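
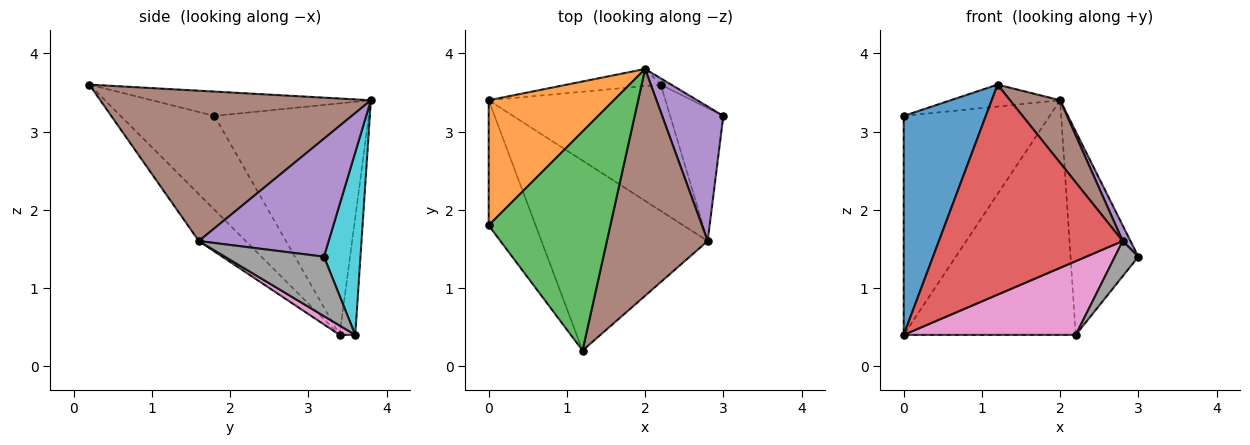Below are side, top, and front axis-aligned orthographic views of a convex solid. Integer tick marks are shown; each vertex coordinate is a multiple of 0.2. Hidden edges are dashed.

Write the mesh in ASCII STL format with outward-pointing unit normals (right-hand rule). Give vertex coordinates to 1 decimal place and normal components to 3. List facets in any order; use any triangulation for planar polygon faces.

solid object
 facet normal -0.704 -0.616 -0.352
  outer loop
   vertex 0.0 1.8 3.2
   vertex 0.0 3.4 0.4
   vertex 1.2 0.2 3.6
  endloop
 endfacet
 facet normal -0.676 0.640 0.366
  outer loop
   vertex 0.0 1.8 3.2
   vertex 2.0 3.8 3.4
   vertex 0.0 3.4 0.4
  endloop
 endfacet
 facet normal -0.195 0.098 0.976
  outer loop
   vertex 0.0 1.8 3.2
   vertex 1.2 0.2 3.6
   vertex 2.0 3.8 3.4
  endloop
 endfacet
 facet normal -0.186 -0.729 -0.659
  outer loop
   vertex 2.8 1.6 1.6
   vertex 1.2 0.2 3.6
   vertex 0.0 3.4 0.4
  endloop
 endfacet
 facet normal 0.887 -0.053 0.459
  outer loop
   vertex 2.8 1.6 1.6
   vertex 3.0 3.2 1.4
   vertex 2.0 3.8 3.4
  endloop
 endfacet
 facet normal 0.821 -0.152 0.550
  outer loop
   vertex 2.8 1.6 1.6
   vertex 2.0 3.8 3.4
   vertex 1.2 0.2 3.6
  endloop
 endfacet
 facet normal 0.046 -0.504 -0.863
  outer loop
   vertex 2.2 3.6 0.4
   vertex 2.8 1.6 1.6
   vertex 0.0 3.4 0.4
  endloop
 endfacet
 facet normal 0.734 -0.174 -0.657
  outer loop
   vertex 2.2 3.6 0.4
   vertex 3.0 3.2 1.4
   vertex 2.8 1.6 1.6
  endloop
 endfacet
 facet normal -0.090 0.993 -0.072
  outer loop
   vertex 2.2 3.6 0.4
   vertex 0.0 3.4 0.4
   vertex 2.0 3.8 3.4
  endloop
 endfacet
 facet normal 0.474 0.880 -0.027
  outer loop
   vertex 2.2 3.6 0.4
   vertex 2.0 3.8 3.4
   vertex 3.0 3.2 1.4
  endloop
 endfacet
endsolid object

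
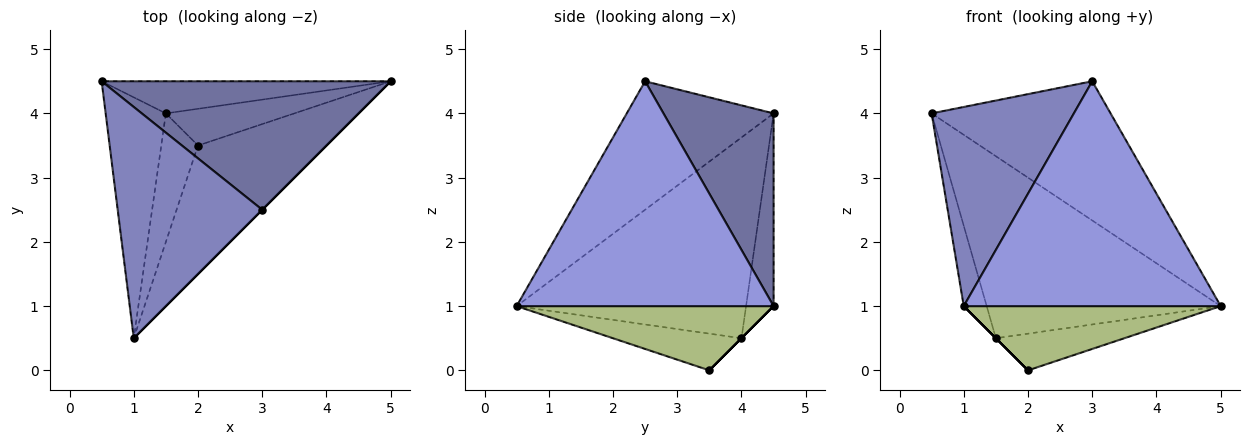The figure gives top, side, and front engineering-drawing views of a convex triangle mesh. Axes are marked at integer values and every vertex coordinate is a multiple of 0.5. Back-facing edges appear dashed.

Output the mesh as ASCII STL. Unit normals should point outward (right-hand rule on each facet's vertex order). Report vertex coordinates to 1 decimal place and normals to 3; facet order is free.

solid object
 facet normal 0.412 0.670 0.618
  outer loop
   vertex 3.0 2.5 4.5
   vertex 5.0 4.5 1.0
   vertex 0.5 4.5 4.0
  endloop
 endfacet
 facet normal -0.559 -0.541 0.628
  outer loop
   vertex 3.0 2.5 4.5
   vertex 0.5 4.5 4.0
   vertex 1.0 0.5 1.0
  endloop
 endfacet
 facet normal 0.707 -0.707 0.000
  outer loop
   vertex 3.0 2.5 4.5
   vertex 1.0 0.5 1.0
   vertex 5.0 4.5 1.0
  endloop
 endfacet
 facet normal -0.115 0.978 -0.173
  outer loop
   vertex 1.5 4.0 0.5
   vertex 0.5 4.5 4.0
   vertex 5.0 4.5 1.0
  endloop
 endfacet
 facet normal -0.953 0.095 -0.286
  outer loop
   vertex 1.5 4.0 0.5
   vertex 1.0 0.5 1.0
   vertex 0.5 4.5 4.0
  endloop
 endfacet
 facet normal 0.408 -0.408 -0.816
  outer loop
   vertex 2.0 3.5 0.0
   vertex 5.0 4.5 1.0
   vertex 1.0 0.5 1.0
  endloop
 endfacet
 facet normal 0.000 0.707 -0.707
  outer loop
   vertex 2.0 3.5 0.0
   vertex 1.5 4.0 0.5
   vertex 5.0 4.5 1.0
  endloop
 endfacet
 facet normal -0.707 0.000 -0.707
  outer loop
   vertex 2.0 3.5 0.0
   vertex 1.0 0.5 1.0
   vertex 1.5 4.0 0.5
  endloop
 endfacet
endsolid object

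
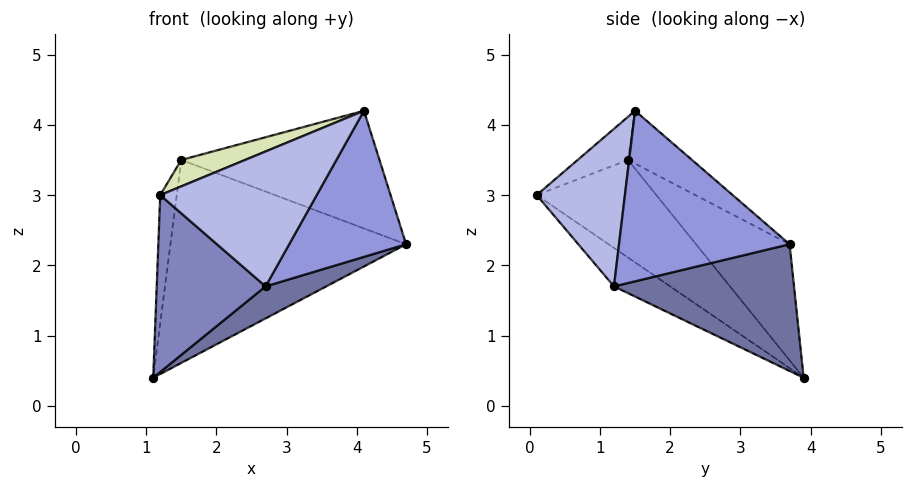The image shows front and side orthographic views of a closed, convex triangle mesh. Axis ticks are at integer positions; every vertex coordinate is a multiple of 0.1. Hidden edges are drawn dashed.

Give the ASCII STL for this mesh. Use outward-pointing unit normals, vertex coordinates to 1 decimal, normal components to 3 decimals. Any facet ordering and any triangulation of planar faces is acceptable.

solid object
 facet normal 0.455 -0.153 -0.877
  outer loop
   vertex 2.7 1.2 1.7
   vertex 1.1 3.9 0.4
   vertex 4.7 3.7 2.3
  endloop
 endfacet
 facet normal -0.282 -0.547 -0.788
  outer loop
   vertex 2.7 1.2 1.7
   vertex 1.2 0.1 3.0
   vertex 1.1 3.9 0.4
  endloop
 endfacet
 facet normal 0.767 -0.526 -0.367
  outer loop
   vertex 2.7 1.2 1.7
   vertex 4.7 3.7 2.3
   vertex 4.1 1.5 4.2
  endloop
 endfacet
 facet normal 0.484 -0.859 -0.168
  outer loop
   vertex 2.7 1.2 1.7
   vertex 4.1 1.5 4.2
   vertex 1.2 0.1 3.0
  endloop
 endfacet
 facet normal -0.289 0.727 0.623
  outer loop
   vertex 1.5 1.4 3.5
   vertex 4.7 3.7 2.3
   vertex 1.1 3.9 0.4
  endloop
 endfacet
 facet normal -0.217 0.671 0.709
  outer loop
   vertex 1.5 1.4 3.5
   vertex 4.1 1.5 4.2
   vertex 4.7 3.7 2.3
  endloop
 endfacet
 facet normal -0.964 0.133 0.232
  outer loop
   vertex 1.5 1.4 3.5
   vertex 1.1 3.9 0.4
   vertex 1.2 0.1 3.0
  endloop
 endfacet
 facet normal -0.237 -0.301 0.924
  outer loop
   vertex 1.5 1.4 3.5
   vertex 1.2 0.1 3.0
   vertex 4.1 1.5 4.2
  endloop
 endfacet
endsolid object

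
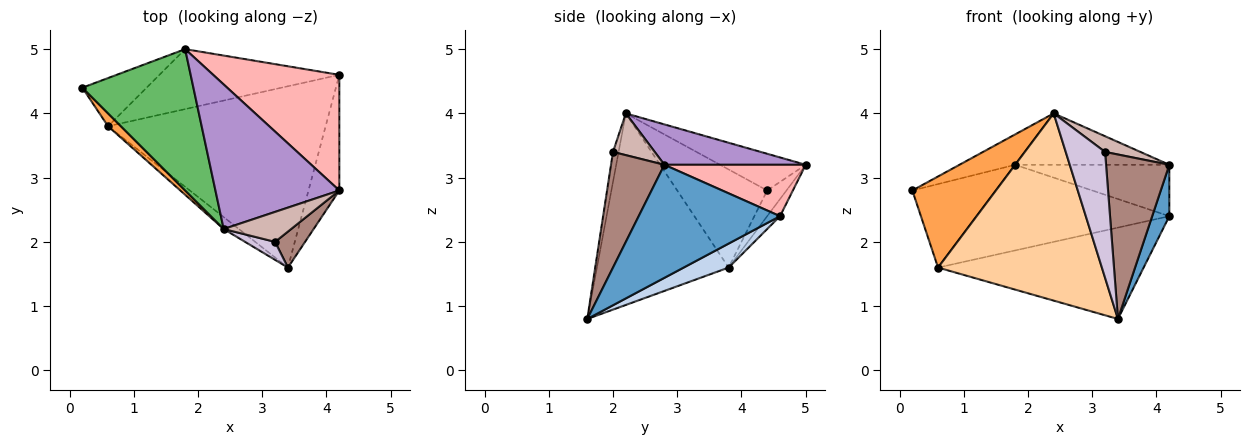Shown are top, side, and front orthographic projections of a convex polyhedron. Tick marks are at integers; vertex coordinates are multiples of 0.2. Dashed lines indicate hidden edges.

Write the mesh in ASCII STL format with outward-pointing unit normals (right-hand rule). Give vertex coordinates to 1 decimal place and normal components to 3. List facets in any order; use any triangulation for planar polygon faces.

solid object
 facet normal 0.958 -0.116 -0.261
  outer loop
   vertex 4.2 2.8 3.2
   vertex 3.4 1.6 0.8
   vertex 4.2 4.6 2.4
  endloop
 endfacet
 facet normal 0.098 0.448 -0.889
  outer loop
   vertex 0.6 3.8 1.6
   vertex 4.2 4.6 2.4
   vertex 3.4 1.6 0.8
  endloop
 endfacet
 facet normal -0.729 -0.677 0.096
  outer loop
   vertex 0.6 3.8 1.6
   vertex 2.4 2.2 4.0
   vertex 0.2 4.4 2.8
  endloop
 endfacet
 facet normal -0.626 -0.778 -0.050
  outer loop
   vertex 0.6 3.8 1.6
   vertex 3.4 1.6 0.8
   vertex 2.4 2.2 4.0
  endloop
 endfacet
 facet normal -0.308 0.200 0.930
  outer loop
   vertex 1.8 5.0 3.2
   vertex 0.2 4.4 2.8
   vertex 2.4 2.2 4.0
  endloop
 endfacet
 facet normal -0.196 0.849 -0.490
  outer loop
   vertex 1.8 5.0 3.2
   vertex 0.6 3.8 1.6
   vertex 0.2 4.4 2.8
  endloop
 endfacet
 facet normal -0.055 0.818 -0.573
  outer loop
   vertex 1.8 5.0 3.2
   vertex 4.2 4.6 2.4
   vertex 0.6 3.8 1.6
  endloop
 endfacet
 facet normal 0.349 0.381 0.856
  outer loop
   vertex 1.8 5.0 3.2
   vertex 4.2 2.8 3.2
   vertex 4.2 4.6 2.4
  endloop
 endfacet
 facet normal 0.294 0.320 0.901
  outer loop
   vertex 1.8 5.0 3.2
   vertex 2.4 2.2 4.0
   vertex 4.2 2.8 3.2
  endloop
 endfacet
 facet normal -0.140 -0.980 0.140
  outer loop
   vertex 3.2 2.0 3.4
   vertex 2.4 2.2 4.0
   vertex 3.4 1.6 0.8
  endloop
 endfacet
 facet normal 0.636 -0.754 0.165
  outer loop
   vertex 3.2 2.0 3.4
   vertex 3.4 1.6 0.8
   vertex 4.2 2.8 3.2
  endloop
 endfacet
 facet normal 0.481 -0.407 0.777
  outer loop
   vertex 3.2 2.0 3.4
   vertex 4.2 2.8 3.2
   vertex 2.4 2.2 4.0
  endloop
 endfacet
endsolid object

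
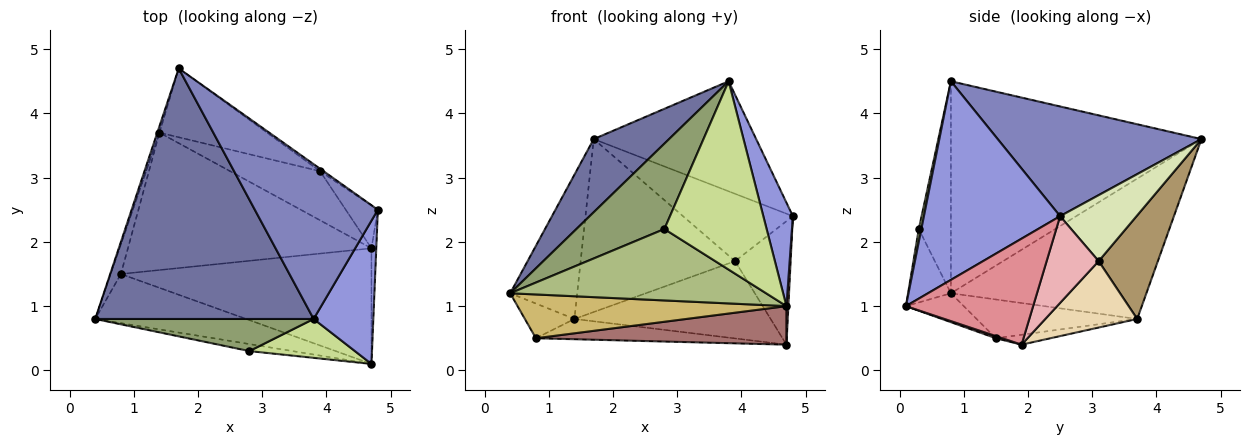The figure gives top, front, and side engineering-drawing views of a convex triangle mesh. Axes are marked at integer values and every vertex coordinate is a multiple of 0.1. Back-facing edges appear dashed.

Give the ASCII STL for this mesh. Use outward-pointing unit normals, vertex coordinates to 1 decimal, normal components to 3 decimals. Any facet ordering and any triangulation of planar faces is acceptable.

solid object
 facet normal -0.682 -0.205 0.702
  outer loop
   vertex 3.8 0.8 4.5
   vertex 1.7 4.7 3.6
   vertex 0.4 0.8 1.2
  endloop
 endfacet
 facet normal 0.588 0.469 0.659
  outer loop
   vertex 3.8 0.8 4.5
   vertex 4.8 2.5 2.4
   vertex 1.7 4.7 3.6
  endloop
 endfacet
 facet normal 0.938 -0.203 0.282
  outer loop
   vertex 4.7 0.1 1.0
   vertex 4.8 2.5 2.4
   vertex 3.8 0.8 4.5
  endloop
 endfacet
 facet normal -0.946 0.324 -0.014
  outer loop
   vertex 1.4 3.7 0.8
   vertex 0.4 0.8 1.2
   vertex 1.7 4.7 3.6
  endloop
 endfacet
 facet normal -0.323 -0.886 0.333
  outer loop
   vertex 2.8 0.3 2.2
   vertex 3.8 0.8 4.5
   vertex 0.4 0.8 1.2
  endloop
 endfacet
 facet normal -0.164 -0.982 -0.097
  outer loop
   vertex 2.8 0.3 2.2
   vertex 0.4 0.8 1.2
   vertex 4.7 0.1 1.0
  endloop
 endfacet
 facet normal 0.025 -0.979 0.202
  outer loop
   vertex 2.8 0.3 2.2
   vertex 4.7 0.1 1.0
   vertex 3.8 0.8 4.5
  endloop
 endfacet
 facet normal 0.571 0.821 -0.030
  outer loop
   vertex 3.9 3.1 1.7
   vertex 1.7 4.7 3.6
   vertex 4.8 2.5 2.4
  endloop
 endfacet
 facet normal 0.336 0.875 -0.349
  outer loop
   vertex 3.9 3.1 1.7
   vertex 1.4 3.7 0.8
   vertex 1.7 4.7 3.6
  endloop
 endfacet
 facet normal -0.142 -0.658 -0.739
  outer loop
   vertex 0.8 1.5 0.5
   vertex 4.7 0.1 1.0
   vertex 0.4 0.8 1.2
  endloop
 endfacet
 facet normal -0.927 0.286 -0.244
  outer loop
   vertex 0.8 1.5 0.5
   vertex 0.4 0.8 1.2
   vertex 1.4 3.7 0.8
  endloop
 endfacet
 facet normal 0.368 0.785 -0.498
  outer loop
   vertex 4.7 1.9 0.4
   vertex 1.4 3.7 0.8
   vertex 3.9 3.1 1.7
  endloop
 endfacet
 facet normal 0.008 -0.316 -0.949
  outer loop
   vertex 4.7 1.9 0.4
   vertex 4.7 0.1 1.0
   vertex 0.8 1.5 0.5
  endloop
 endfacet
 facet normal -0.040 0.146 -0.988
  outer loop
   vertex 4.7 1.9 0.4
   vertex 0.8 1.5 0.5
   vertex 1.4 3.7 0.8
  endloop
 endfacet
 facet normal 0.999 -0.015 -0.045
  outer loop
   vertex 4.7 1.9 0.4
   vertex 4.8 2.5 2.4
   vertex 4.7 0.1 1.0
  endloop
 endfacet
 facet normal 0.663 0.708 -0.245
  outer loop
   vertex 4.7 1.9 0.4
   vertex 3.9 3.1 1.7
   vertex 4.8 2.5 2.4
  endloop
 endfacet
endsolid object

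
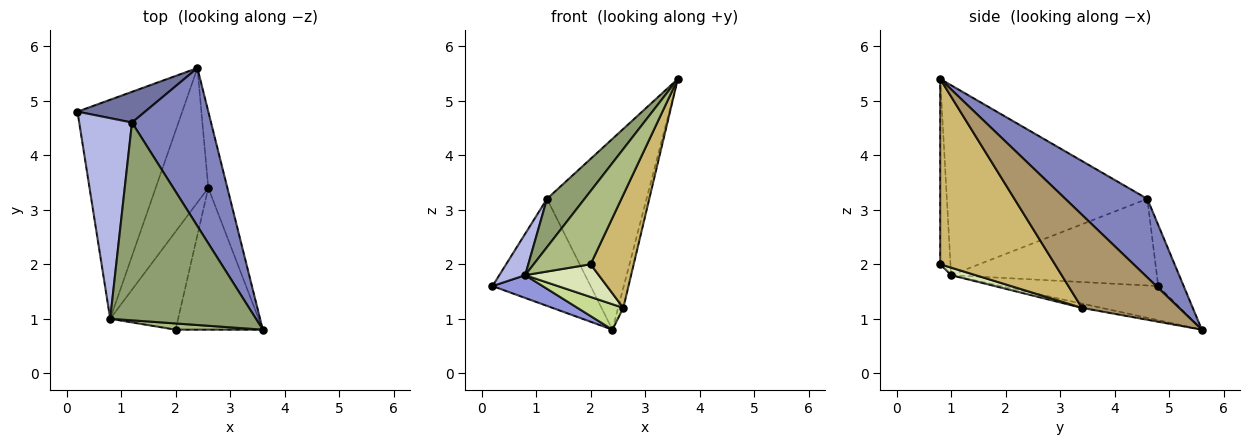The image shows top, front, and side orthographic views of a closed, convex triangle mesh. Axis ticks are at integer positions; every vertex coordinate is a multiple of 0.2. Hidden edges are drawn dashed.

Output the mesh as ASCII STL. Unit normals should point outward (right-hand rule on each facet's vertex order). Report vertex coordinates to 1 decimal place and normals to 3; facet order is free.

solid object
 facet normal -0.242 0.933 0.268
  outer loop
   vertex 1.2 4.6 3.2
   vertex 2.4 5.6 0.8
   vertex 0.2 4.8 1.6
  endloop
 endfacet
 facet normal 0.536 0.650 0.539
  outer loop
   vertex 1.2 4.6 3.2
   vertex 3.6 0.8 5.4
   vertex 2.4 5.6 0.8
  endloop
 endfacet
 facet normal -0.308 -0.098 -0.946
  outer loop
   vertex 0.8 1.0 1.8
   vertex 0.2 4.8 1.6
   vertex 2.4 5.6 0.8
  endloop
 endfacet
 facet normal -0.849 -0.107 0.517
  outer loop
   vertex 0.8 1.0 1.8
   vertex 1.2 4.6 3.2
   vertex 0.2 4.8 1.6
  endloop
 endfacet
 facet normal -0.785 -0.147 0.602
  outer loop
   vertex 0.8 1.0 1.8
   vertex 3.6 0.8 5.4
   vertex 1.2 4.6 3.2
  endloop
 endfacet
 facet normal -0.177 -0.981 0.083
  outer loop
   vertex 2.0 0.8 2.0
   vertex 3.6 0.8 5.4
   vertex 0.8 1.0 1.8
  endloop
 endfacet
 facet normal -0.079 -0.185 -0.979
  outer loop
   vertex 2.6 3.4 1.2
   vertex 0.8 1.0 1.8
   vertex 2.4 5.6 0.8
  endloop
 endfacet
 facet normal 0.105 -0.314 -0.943
  outer loop
   vertex 2.6 3.4 1.2
   vertex 2.0 0.8 2.0
   vertex 0.8 1.0 1.8
  endloop
 endfacet
 facet normal 0.978 0.052 -0.200
  outer loop
   vertex 2.6 3.4 1.2
   vertex 2.4 5.6 0.8
   vertex 3.6 0.8 5.4
  endloop
 endfacet
 facet normal 0.857 -0.322 -0.403
  outer loop
   vertex 2.6 3.4 1.2
   vertex 3.6 0.8 5.4
   vertex 2.0 0.8 2.0
  endloop
 endfacet
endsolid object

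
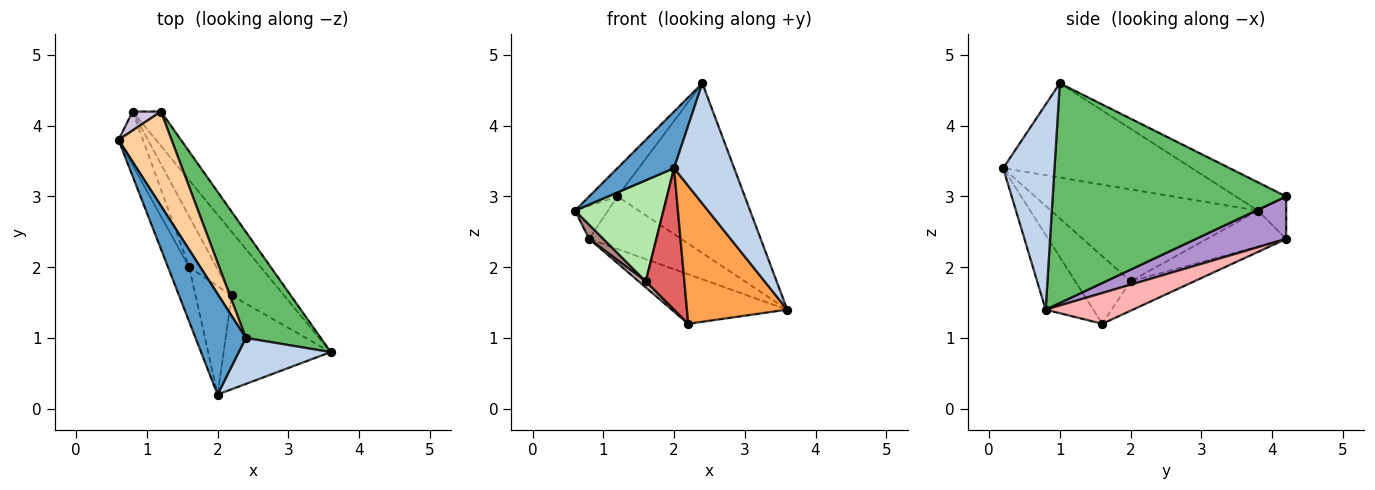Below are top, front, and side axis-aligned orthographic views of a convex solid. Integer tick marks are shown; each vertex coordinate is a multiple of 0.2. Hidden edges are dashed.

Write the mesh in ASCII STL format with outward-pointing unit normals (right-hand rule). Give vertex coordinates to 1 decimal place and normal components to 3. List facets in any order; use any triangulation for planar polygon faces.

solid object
 facet normal -0.853 -0.256 0.455
  outer loop
   vertex 2.4 1.0 4.6
   vertex 0.6 3.8 2.8
   vertex 2.0 0.2 3.4
  endloop
 endfacet
 facet normal 0.623 -0.731 0.279
  outer loop
   vertex 2.4 1.0 4.6
   vertex 2.0 0.2 3.4
   vertex 3.6 0.8 1.4
  endloop
 endfacet
 facet normal -0.365 -0.770 -0.523
  outer loop
   vertex 2.2 1.6 1.2
   vertex 3.6 0.8 1.4
   vertex 2.0 0.2 3.4
  endloop
 endfacet
 facet normal -0.455 0.256 0.853
  outer loop
   vertex 1.2 4.2 3.0
   vertex 0.6 3.8 2.8
   vertex 2.4 1.0 4.6
  endloop
 endfacet
 facet normal 0.841 0.459 0.287
  outer loop
   vertex 1.2 4.2 3.0
   vertex 2.4 1.0 4.6
   vertex 3.6 0.8 1.4
  endloop
 endfacet
 facet normal -0.900 -0.384 -0.208
  outer loop
   vertex 1.6 2.0 1.8
   vertex 2.0 0.2 3.4
   vertex 0.6 3.8 2.8
  endloop
 endfacet
 facet normal -0.751 -0.524 -0.402
  outer loop
   vertex 1.6 2.0 1.8
   vertex 2.2 1.6 1.2
   vertex 2.0 0.2 3.4
  endloop
 endfacet
 facet normal 0.421 0.557 -0.716
  outer loop
   vertex 0.8 4.2 2.4
   vertex 3.6 0.8 1.4
   vertex 2.2 1.6 1.2
  endloop
 endfacet
 facet normal 0.634 0.647 -0.423
  outer loop
   vertex 0.8 4.2 2.4
   vertex 1.2 4.2 3.0
   vertex 3.6 0.8 1.4
  endloop
 endfacet
 facet normal -0.597 0.697 0.398
  outer loop
   vertex 0.8 4.2 2.4
   vertex 0.6 3.8 2.8
   vertex 1.2 4.2 3.0
  endloop
 endfacet
 facet normal -0.819 -0.146 -0.555
  outer loop
   vertex 0.8 4.2 2.4
   vertex 1.6 2.0 1.8
   vertex 0.6 3.8 2.8
  endloop
 endfacet
 facet normal -0.731 -0.081 -0.677
  outer loop
   vertex 0.8 4.2 2.4
   vertex 2.2 1.6 1.2
   vertex 1.6 2.0 1.8
  endloop
 endfacet
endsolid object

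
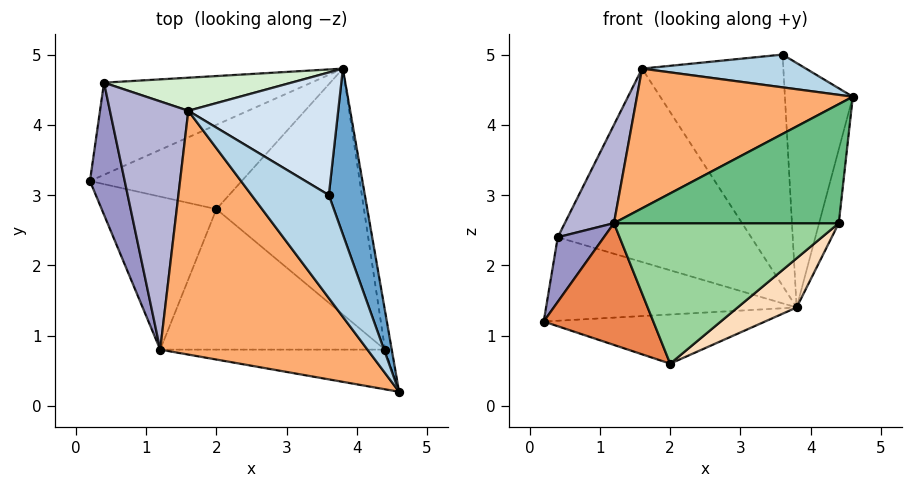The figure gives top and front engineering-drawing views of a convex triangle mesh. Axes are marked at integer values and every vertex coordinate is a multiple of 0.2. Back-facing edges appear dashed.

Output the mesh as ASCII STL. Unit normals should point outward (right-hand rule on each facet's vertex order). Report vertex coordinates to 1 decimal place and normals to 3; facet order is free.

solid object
 facet normal 0.936 0.292 0.198
  outer loop
   vertex 3.6 3.0 5.0
   vertex 4.6 0.2 4.4
   vertex 3.8 4.8 1.4
  endloop
 endfacet
 facet normal -0.173 0.496 -0.851
  outer loop
   vertex 2.0 2.8 0.6
   vertex 0.2 3.2 1.2
   vertex 3.8 4.8 1.4
  endloop
 endfacet
 facet normal -0.267 -0.292 0.918
  outer loop
   vertex 1.6 4.2 4.8
   vertex 4.6 0.2 4.4
   vertex 3.6 3.0 5.0
  endloop
 endfacet
 facet normal 0.435 0.795 0.422
  outer loop
   vertex 1.6 4.2 4.8
   vertex 3.6 3.0 5.0
   vertex 3.8 4.8 1.4
  endloop
 endfacet
 facet normal -0.371 -0.578 -0.727
  outer loop
   vertex 1.2 0.8 2.6
   vertex 0.2 3.2 1.2
   vertex 2.0 2.8 0.6
  endloop
 endfacet
 facet normal -0.480 -0.436 0.761
  outer loop
   vertex 1.2 0.8 2.6
   vertex 4.6 0.2 4.4
   vertex 1.6 4.2 4.8
  endloop
 endfacet
 facet normal 0.989 0.128 -0.067
  outer loop
   vertex 4.4 0.8 2.6
   vertex 3.8 4.8 1.4
   vertex 4.6 0.2 4.4
  endloop
 endfacet
 facet normal 0.547 -0.164 -0.821
  outer loop
   vertex 4.4 0.8 2.6
   vertex 2.0 2.8 0.6
   vertex 3.8 4.8 1.4
  endloop
 endfacet
 facet normal 0.000 -0.949 -0.316
  outer loop
   vertex 4.4 0.8 2.6
   vertex 4.6 0.2 4.4
   vertex 1.2 0.8 2.6
  endloop
 endfacet
 facet normal 0.000 -0.707 -0.707
  outer loop
   vertex 4.4 0.8 2.6
   vertex 1.2 0.8 2.6
   vertex 2.0 2.8 0.6
  endloop
 endfacet
 facet normal -0.249 0.651 -0.717
  outer loop
   vertex 0.4 4.6 2.4
   vertex 3.8 4.8 1.4
   vertex 0.2 3.2 1.2
  endloop
 endfacet
 facet normal -0.008 0.986 0.168
  outer loop
   vertex 0.4 4.6 2.4
   vertex 1.6 4.2 4.8
   vertex 3.8 4.8 1.4
  endloop
 endfacet
 facet normal -0.918 -0.174 0.357
  outer loop
   vertex 0.4 4.6 2.4
   vertex 0.2 3.2 1.2
   vertex 1.2 0.8 2.6
  endloop
 endfacet
 facet normal -0.893 -0.166 0.419
  outer loop
   vertex 0.4 4.6 2.4
   vertex 1.2 0.8 2.6
   vertex 1.6 4.2 4.8
  endloop
 endfacet
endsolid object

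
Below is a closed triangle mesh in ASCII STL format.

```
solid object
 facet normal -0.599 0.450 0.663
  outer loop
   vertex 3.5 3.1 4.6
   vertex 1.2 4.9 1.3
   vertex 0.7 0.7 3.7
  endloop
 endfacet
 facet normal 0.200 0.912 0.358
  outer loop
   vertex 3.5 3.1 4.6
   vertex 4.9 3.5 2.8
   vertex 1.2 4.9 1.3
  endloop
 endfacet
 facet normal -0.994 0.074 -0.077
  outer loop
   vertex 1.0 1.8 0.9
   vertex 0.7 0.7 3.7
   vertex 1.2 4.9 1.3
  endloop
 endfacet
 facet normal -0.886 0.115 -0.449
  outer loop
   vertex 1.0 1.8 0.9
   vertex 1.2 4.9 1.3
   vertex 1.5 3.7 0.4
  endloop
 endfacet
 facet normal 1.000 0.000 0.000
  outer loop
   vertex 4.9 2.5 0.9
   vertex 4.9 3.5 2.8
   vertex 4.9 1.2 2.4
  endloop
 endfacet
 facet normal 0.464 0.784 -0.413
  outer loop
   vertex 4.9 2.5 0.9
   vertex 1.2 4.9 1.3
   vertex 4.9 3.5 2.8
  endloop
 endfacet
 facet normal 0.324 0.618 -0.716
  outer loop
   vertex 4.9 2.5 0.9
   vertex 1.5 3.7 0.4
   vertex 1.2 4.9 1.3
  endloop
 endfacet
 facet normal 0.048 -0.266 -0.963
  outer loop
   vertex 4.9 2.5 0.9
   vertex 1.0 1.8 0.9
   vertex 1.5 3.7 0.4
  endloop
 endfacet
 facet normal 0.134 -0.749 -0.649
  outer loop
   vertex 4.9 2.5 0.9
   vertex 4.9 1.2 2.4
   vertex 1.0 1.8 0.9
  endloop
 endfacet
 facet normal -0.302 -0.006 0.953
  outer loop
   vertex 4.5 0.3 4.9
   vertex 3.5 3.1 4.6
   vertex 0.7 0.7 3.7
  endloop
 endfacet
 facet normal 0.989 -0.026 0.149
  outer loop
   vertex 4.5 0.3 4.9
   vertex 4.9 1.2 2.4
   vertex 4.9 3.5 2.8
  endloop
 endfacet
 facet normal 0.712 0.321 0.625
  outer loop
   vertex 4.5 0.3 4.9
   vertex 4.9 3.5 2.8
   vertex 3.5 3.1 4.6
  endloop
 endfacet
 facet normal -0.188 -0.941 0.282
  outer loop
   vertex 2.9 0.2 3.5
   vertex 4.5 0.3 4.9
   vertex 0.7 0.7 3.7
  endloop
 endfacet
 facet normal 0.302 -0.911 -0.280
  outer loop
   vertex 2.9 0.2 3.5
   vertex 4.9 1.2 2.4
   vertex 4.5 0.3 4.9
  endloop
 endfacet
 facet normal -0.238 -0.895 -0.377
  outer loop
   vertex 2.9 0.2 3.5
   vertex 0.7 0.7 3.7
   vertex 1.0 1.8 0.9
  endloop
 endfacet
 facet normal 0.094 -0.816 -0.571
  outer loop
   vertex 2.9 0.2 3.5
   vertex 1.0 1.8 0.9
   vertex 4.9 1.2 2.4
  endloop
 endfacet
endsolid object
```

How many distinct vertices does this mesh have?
10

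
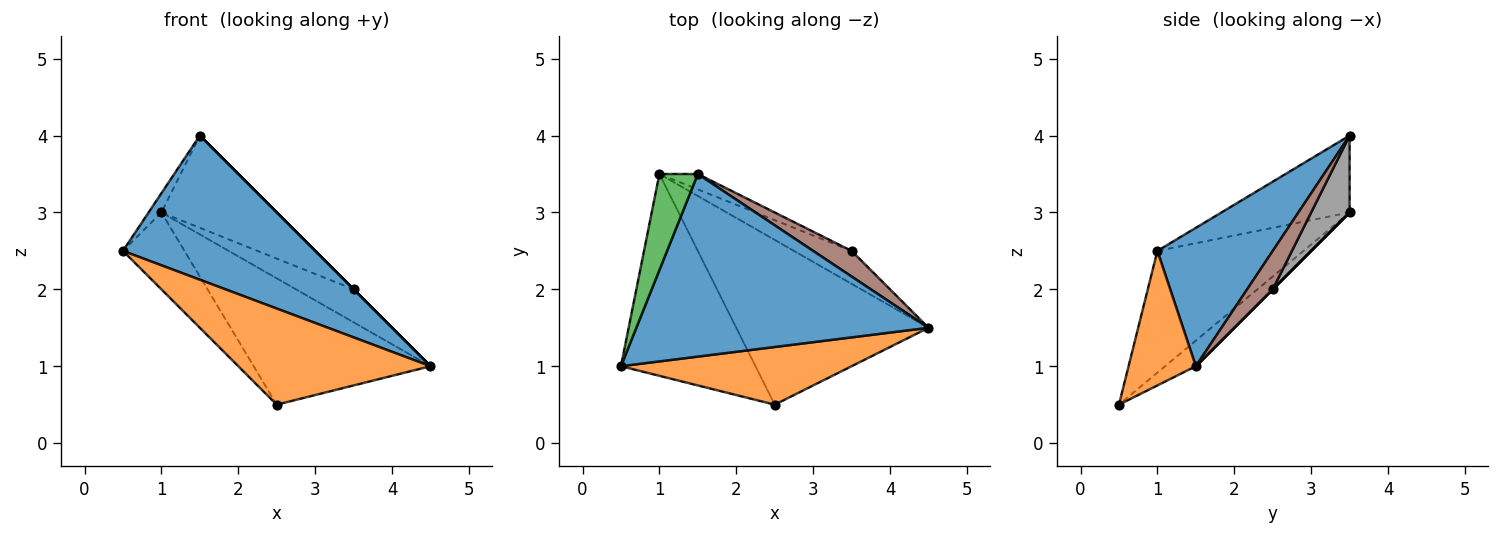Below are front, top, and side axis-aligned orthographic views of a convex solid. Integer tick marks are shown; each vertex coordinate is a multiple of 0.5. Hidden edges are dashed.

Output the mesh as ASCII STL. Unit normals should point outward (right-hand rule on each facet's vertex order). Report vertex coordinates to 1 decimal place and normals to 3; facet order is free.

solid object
 facet normal 0.348 -0.581 0.736
  outer loop
   vertex 1.5 3.5 4.0
   vertex 0.5 1.0 2.5
   vertex 4.5 1.5 1.0
  endloop
 endfacet
 facet normal 0.287 -0.821 0.493
  outer loop
   vertex 2.5 0.5 0.5
   vertex 4.5 1.5 1.0
   vertex 0.5 1.0 2.5
  endloop
 endfacet
 facet normal -0.891 0.089 0.445
  outer loop
   vertex 1.0 3.5 3.0
   vertex 0.5 1.0 2.5
   vertex 1.5 3.5 4.0
  endloop
 endfacet
 facet normal -0.646 0.272 -0.714
  outer loop
   vertex 1.0 3.5 3.0
   vertex 2.5 0.5 0.5
   vertex 0.5 1.0 2.5
  endloop
 endfacet
 facet normal -0.105 0.605 -0.789
  outer loop
   vertex 1.0 3.5 3.0
   vertex 4.5 1.5 1.0
   vertex 2.5 0.5 0.5
  endloop
 endfacet
 facet normal 0.707 0.000 0.707
  outer loop
   vertex 3.5 2.5 2.0
   vertex 1.5 3.5 4.0
   vertex 4.5 1.5 1.0
  endloop
 endfacet
 facet normal 0.000 0.707 -0.707
  outer loop
   vertex 3.5 2.5 2.0
   vertex 4.5 1.5 1.0
   vertex 1.0 3.5 3.0
  endloop
 endfacet
 facet normal 0.312 0.937 -0.156
  outer loop
   vertex 3.5 2.5 2.0
   vertex 1.0 3.5 3.0
   vertex 1.5 3.5 4.0
  endloop
 endfacet
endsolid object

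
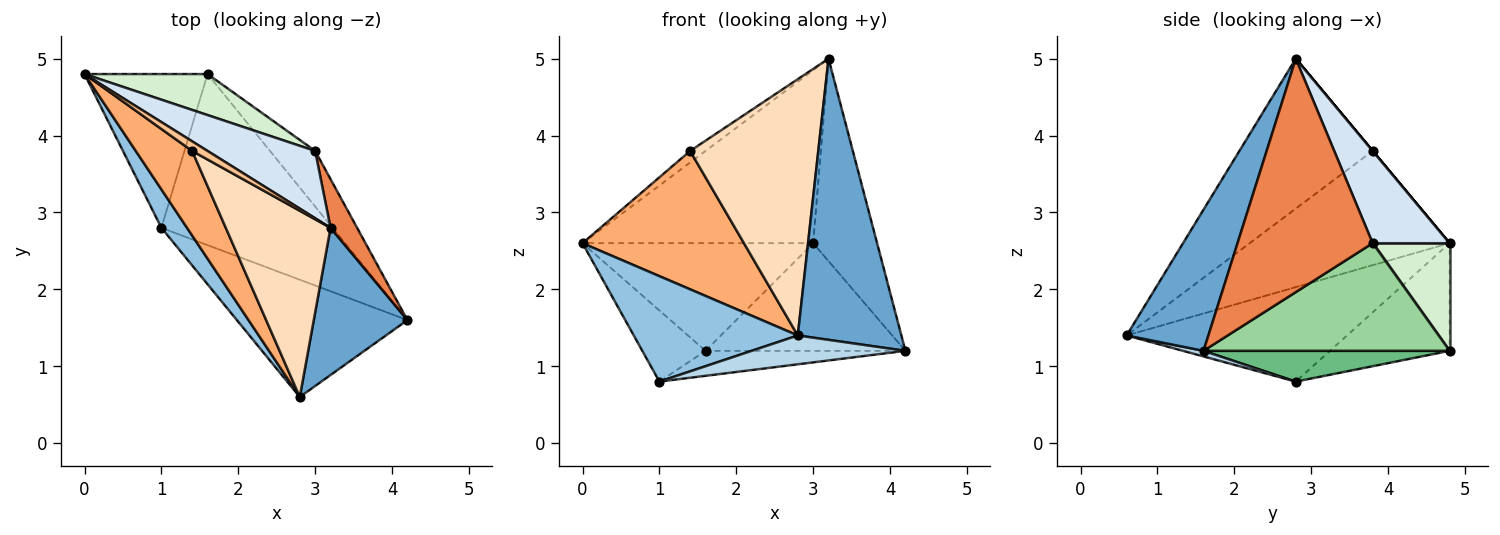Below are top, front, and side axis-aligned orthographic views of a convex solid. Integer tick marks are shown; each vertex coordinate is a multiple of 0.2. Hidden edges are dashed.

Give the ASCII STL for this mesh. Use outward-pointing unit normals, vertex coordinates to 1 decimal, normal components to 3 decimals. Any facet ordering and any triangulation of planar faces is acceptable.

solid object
 facet normal 0.573 -0.726 0.380
  outer loop
   vertex 3.2 2.8 5.0
   vertex 2.8 0.6 1.4
   vertex 4.2 1.6 1.2
  endloop
 endfacet
 facet normal -0.784 -0.583 0.213
  outer loop
   vertex 1.0 2.8 0.8
   vertex 2.8 0.6 1.4
   vertex 0.0 4.8 2.6
  endloop
 endfacet
 facet normal 0.032 -0.239 -0.971
  outer loop
   vertex 1.0 2.8 0.8
   vertex 4.2 1.6 1.2
   vertex 2.8 0.6 1.4
  endloop
 endfacet
 facet normal 0.297 0.890 0.346
  outer loop
   vertex 3.0 3.8 2.6
   vertex 0.0 4.8 2.6
   vertex 3.2 2.8 5.0
  endloop
 endfacet
 facet normal 0.899 0.425 0.102
  outer loop
   vertex 3.0 3.8 2.6
   vertex 3.2 2.8 5.0
   vertex 4.2 1.6 1.2
  endloop
 endfacet
 facet normal -0.726 -0.587 0.358
  outer loop
   vertex 1.4 3.8 3.8
   vertex 0.0 4.8 2.6
   vertex 2.8 0.6 1.4
  endloop
 endfacet
 facet normal 0.000 0.768 0.640
  outer loop
   vertex 1.4 3.8 3.8
   vertex 3.2 2.8 5.0
   vertex 0.0 4.8 2.6
  endloop
 endfacet
 facet normal -0.644 -0.619 0.450
  outer loop
   vertex 1.4 3.8 3.8
   vertex 2.8 0.6 1.4
   vertex 3.2 2.8 5.0
  endloop
 endfacet
 facet normal 0.175 0.142 -0.974
  outer loop
   vertex 1.6 4.8 1.2
   vertex 4.2 1.6 1.2
   vertex 1.0 2.8 0.8
  endloop
 endfacet
 facet normal 0.738 0.600 -0.310
  outer loop
   vertex 1.6 4.8 1.2
   vertex 3.0 3.8 2.6
   vertex 4.2 1.6 1.2
  endloop
 endfacet
 facet normal -0.622 0.329 -0.711
  outer loop
   vertex 1.6 4.8 1.2
   vertex 1.0 2.8 0.8
   vertex 0.0 4.8 2.6
  endloop
 endfacet
 facet normal 0.297 0.892 0.340
  outer loop
   vertex 1.6 4.8 1.2
   vertex 0.0 4.8 2.6
   vertex 3.0 3.8 2.6
  endloop
 endfacet
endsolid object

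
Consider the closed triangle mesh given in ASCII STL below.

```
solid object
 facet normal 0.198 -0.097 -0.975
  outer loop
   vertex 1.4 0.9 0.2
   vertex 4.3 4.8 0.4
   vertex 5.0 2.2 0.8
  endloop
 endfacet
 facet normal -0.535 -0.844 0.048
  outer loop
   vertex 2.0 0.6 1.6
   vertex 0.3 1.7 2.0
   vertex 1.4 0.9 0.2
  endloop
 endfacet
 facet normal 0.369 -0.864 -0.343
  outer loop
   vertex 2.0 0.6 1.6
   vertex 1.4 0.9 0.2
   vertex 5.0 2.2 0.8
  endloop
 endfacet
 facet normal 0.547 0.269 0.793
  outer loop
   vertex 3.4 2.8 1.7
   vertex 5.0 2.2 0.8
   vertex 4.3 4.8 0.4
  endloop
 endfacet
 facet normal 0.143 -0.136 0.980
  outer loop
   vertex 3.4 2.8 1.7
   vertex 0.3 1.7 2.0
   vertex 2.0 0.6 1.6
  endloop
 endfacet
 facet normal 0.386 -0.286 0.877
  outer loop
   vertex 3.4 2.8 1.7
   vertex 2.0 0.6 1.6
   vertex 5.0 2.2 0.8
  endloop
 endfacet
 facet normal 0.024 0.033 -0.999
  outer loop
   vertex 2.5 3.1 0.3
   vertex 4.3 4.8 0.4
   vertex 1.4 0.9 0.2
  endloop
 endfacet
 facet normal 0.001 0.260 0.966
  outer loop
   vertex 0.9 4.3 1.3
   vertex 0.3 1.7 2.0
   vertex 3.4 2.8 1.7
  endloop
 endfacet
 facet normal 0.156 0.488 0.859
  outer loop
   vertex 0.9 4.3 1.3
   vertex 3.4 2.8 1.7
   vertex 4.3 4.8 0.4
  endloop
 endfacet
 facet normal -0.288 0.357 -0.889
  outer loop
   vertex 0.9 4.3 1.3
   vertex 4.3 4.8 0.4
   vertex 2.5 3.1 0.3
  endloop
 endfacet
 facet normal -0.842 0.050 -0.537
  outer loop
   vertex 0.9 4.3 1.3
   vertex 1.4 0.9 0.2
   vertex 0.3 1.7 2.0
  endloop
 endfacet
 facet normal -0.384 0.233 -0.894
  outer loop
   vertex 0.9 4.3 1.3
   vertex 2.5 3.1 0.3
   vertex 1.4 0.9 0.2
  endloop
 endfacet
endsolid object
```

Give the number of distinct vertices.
8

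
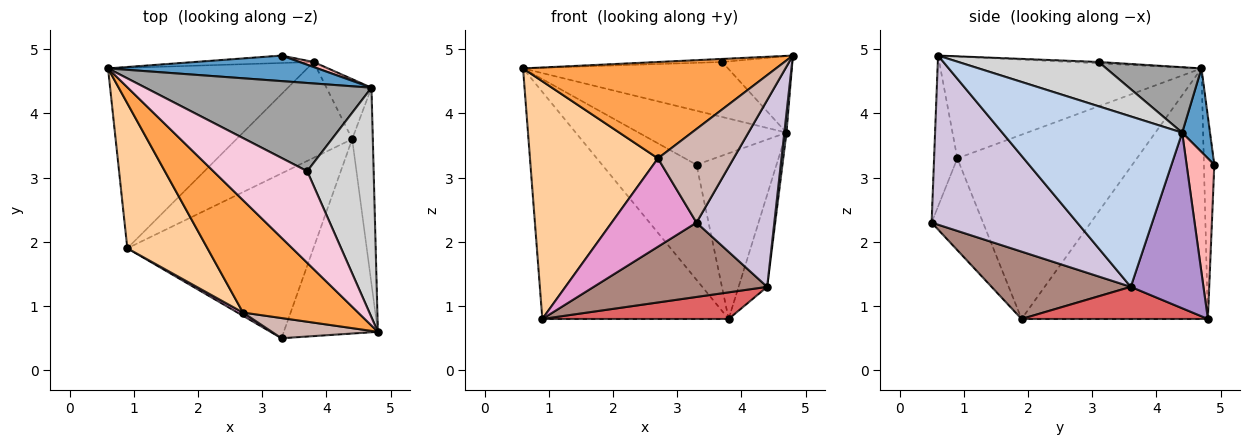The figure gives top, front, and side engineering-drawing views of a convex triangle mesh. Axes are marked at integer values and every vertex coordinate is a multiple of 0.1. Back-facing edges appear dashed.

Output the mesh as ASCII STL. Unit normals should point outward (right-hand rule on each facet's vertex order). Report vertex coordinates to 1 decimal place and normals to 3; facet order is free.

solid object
 facet normal 0.168 0.891 0.421
  outer loop
   vertex 4.7 4.4 3.7
   vertex 3.3 4.9 3.2
   vertex 0.6 4.7 4.7
  endloop
 endfacet
 facet normal 0.993 -0.012 -0.120
  outer loop
   vertex 4.7 4.4 3.7
   vertex 4.8 0.6 4.9
   vertex 4.4 3.6 1.3
  endloop
 endfacet
 facet normal -0.557 -0.540 0.630
  outer loop
   vertex 2.7 0.9 3.3
   vertex 4.8 0.6 4.9
   vertex 0.6 4.7 4.7
  endloop
 endfacet
 facet normal -0.768 -0.547 0.334
  outer loop
   vertex 2.7 0.9 3.3
   vertex 0.6 4.7 4.7
   vertex 0.9 1.9 0.8
  endloop
 endfacet
 facet normal -0.109 0.992 -0.064
  outer loop
   vertex 3.8 4.8 0.8
   vertex 0.6 4.7 4.7
   vertex 3.3 4.9 3.2
  endloop
 endfacet
 facet normal -0.616 0.616 -0.490
  outer loop
   vertex 3.8 4.8 0.8
   vertex 0.9 1.9 0.8
   vertex 0.6 4.7 4.7
  endloop
 endfacet
 facet normal 0.259 -0.259 -0.931
  outer loop
   vertex 3.8 4.8 0.8
   vertex 4.4 3.6 1.3
   vertex 0.9 1.9 0.8
  endloop
 endfacet
 facet normal 0.327 0.945 0.029
  outer loop
   vertex 3.8 4.8 0.8
   vertex 3.3 4.9 3.2
   vertex 4.7 4.4 3.7
  endloop
 endfacet
 facet normal 0.905 0.356 -0.232
  outer loop
   vertex 3.8 4.8 0.8
   vertex 4.7 4.4 3.7
   vertex 4.4 3.6 1.3
  endloop
 endfacet
 facet normal 0.792 -0.423 -0.441
  outer loop
   vertex 3.3 0.5 2.3
   vertex 4.4 3.6 1.3
   vertex 4.8 0.6 4.9
  endloop
 endfacet
 facet normal 0.313 -0.390 -0.866
  outer loop
   vertex 3.3 0.5 2.3
   vertex 0.9 1.9 0.8
   vertex 4.4 3.6 1.3
  endloop
 endfacet
 facet normal -0.288 -0.936 0.202
  outer loop
   vertex 3.3 0.5 2.3
   vertex 4.8 0.6 4.9
   vertex 2.7 0.9 3.3
  endloop
 endfacet
 facet normal -0.518 -0.855 0.031
  outer loop
   vertex 3.3 0.5 2.3
   vertex 2.7 0.9 3.3
   vertex 0.9 1.9 0.8
  endloop
 endfacet
 facet normal -0.015 0.033 0.999
  outer loop
   vertex 3.7 3.1 4.8
   vertex 0.6 4.7 4.7
   vertex 4.8 0.6 4.9
  endloop
 endfacet
 facet normal 0.239 0.514 0.824
  outer loop
   vertex 3.7 3.1 4.8
   vertex 4.7 4.4 3.7
   vertex 0.6 4.7 4.7
  endloop
 endfacet
 facet normal 0.535 0.267 0.802
  outer loop
   vertex 3.7 3.1 4.8
   vertex 4.8 0.6 4.9
   vertex 4.7 4.4 3.7
  endloop
 endfacet
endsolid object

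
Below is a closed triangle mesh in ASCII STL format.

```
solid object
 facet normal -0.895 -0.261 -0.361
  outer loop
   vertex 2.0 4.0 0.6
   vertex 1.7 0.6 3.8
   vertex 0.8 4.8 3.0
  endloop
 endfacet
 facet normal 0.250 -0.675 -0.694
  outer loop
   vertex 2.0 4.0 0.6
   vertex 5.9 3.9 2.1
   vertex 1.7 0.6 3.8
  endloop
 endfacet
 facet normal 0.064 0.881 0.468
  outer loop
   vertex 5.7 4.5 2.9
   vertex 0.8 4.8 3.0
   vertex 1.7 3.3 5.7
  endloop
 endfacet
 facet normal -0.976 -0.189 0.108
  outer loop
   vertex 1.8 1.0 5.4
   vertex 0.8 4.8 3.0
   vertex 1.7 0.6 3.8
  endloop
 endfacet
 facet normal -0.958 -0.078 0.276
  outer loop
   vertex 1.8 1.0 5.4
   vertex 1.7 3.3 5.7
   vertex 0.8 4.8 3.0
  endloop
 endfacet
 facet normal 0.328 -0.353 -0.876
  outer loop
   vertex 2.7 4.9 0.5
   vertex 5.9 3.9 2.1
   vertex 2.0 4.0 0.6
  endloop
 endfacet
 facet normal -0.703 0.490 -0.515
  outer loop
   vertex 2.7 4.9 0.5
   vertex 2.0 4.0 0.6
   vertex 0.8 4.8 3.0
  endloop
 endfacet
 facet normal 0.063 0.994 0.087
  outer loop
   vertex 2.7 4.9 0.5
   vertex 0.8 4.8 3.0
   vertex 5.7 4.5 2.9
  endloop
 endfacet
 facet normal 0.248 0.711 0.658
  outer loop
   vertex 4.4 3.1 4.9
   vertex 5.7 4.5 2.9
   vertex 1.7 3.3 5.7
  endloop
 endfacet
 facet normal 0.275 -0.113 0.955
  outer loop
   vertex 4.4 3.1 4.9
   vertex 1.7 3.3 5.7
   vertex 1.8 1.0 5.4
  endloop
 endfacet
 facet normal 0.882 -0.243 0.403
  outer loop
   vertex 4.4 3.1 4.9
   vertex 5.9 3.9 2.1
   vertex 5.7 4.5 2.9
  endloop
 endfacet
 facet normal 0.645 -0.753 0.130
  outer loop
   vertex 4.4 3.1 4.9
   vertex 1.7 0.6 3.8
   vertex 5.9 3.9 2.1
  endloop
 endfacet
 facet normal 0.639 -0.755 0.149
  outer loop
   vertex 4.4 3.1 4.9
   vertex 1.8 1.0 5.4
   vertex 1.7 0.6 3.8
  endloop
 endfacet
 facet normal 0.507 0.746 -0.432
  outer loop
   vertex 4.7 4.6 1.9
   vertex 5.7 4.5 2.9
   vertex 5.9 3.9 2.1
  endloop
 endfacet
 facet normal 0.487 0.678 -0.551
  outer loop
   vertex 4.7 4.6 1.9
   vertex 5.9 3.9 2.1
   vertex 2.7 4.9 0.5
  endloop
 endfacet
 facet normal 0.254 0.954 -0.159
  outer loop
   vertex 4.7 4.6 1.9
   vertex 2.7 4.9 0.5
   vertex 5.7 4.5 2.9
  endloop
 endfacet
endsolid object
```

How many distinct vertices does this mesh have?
10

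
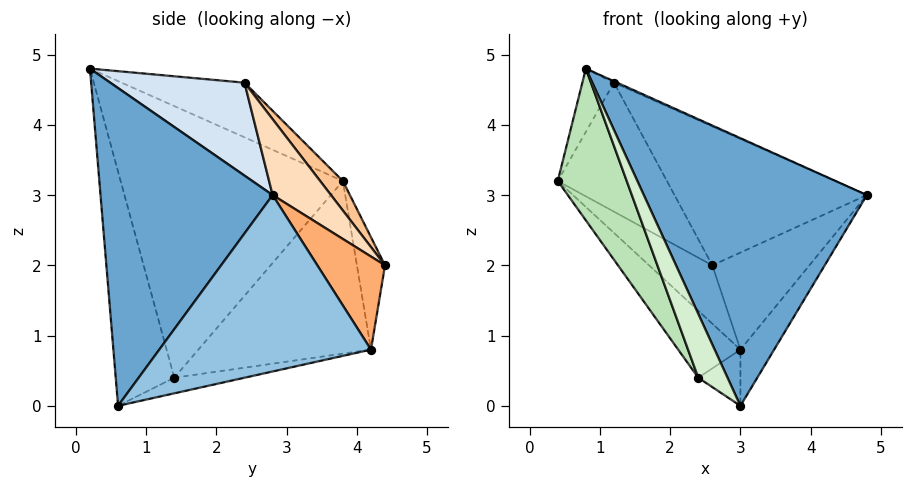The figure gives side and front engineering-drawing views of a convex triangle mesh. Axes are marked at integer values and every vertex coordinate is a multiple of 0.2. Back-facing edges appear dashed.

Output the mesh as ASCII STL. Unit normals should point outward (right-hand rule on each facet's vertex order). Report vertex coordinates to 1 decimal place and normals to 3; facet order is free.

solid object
 facet normal 0.597 -0.774 0.209
  outer loop
   vertex 3.0 0.6 0.0
   vertex 4.8 2.8 3.0
   vertex 0.8 0.2 4.8
  endloop
 endfacet
 facet normal 0.806 0.128 -0.578
  outer loop
   vertex 3.0 4.2 0.8
   vertex 4.8 2.8 3.0
   vertex 3.0 0.6 0.0
  endloop
 endfacet
 facet normal -0.755 0.194 0.626
  outer loop
   vertex 1.2 2.4 4.6
   vertex 0.4 3.8 3.2
   vertex 0.8 0.2 4.8
  endloop
 endfacet
 facet normal 0.405 0.009 0.914
  outer loop
   vertex 1.2 2.4 4.6
   vertex 0.8 0.2 4.8
   vertex 4.8 2.8 3.0
  endloop
 endfacet
 facet normal -0.390 0.878 -0.276
  outer loop
   vertex 2.6 4.4 2.0
   vertex 3.0 4.2 0.8
   vertex 0.4 3.8 3.2
  endloop
 endfacet
 facet normal 0.571 0.819 0.054
  outer loop
   vertex 2.6 4.4 2.0
   vertex 4.8 2.8 3.0
   vertex 3.0 4.2 0.8
  endloop
 endfacet
 facet normal 0.154 0.741 0.653
  outer loop
   vertex 2.6 4.4 2.0
   vertex 0.4 3.8 3.2
   vertex 1.2 2.4 4.6
  endloop
 endfacet
 facet normal 0.217 0.714 0.666
  outer loop
   vertex 2.6 4.4 2.0
   vertex 1.2 2.4 4.6
   vertex 4.8 2.8 3.0
  endloop
 endfacet
 facet normal -0.678 0.244 -0.694
  outer loop
   vertex 2.4 1.4 0.4
   vertex 0.4 3.8 3.2
   vertex 3.0 4.2 0.8
  endloop
 endfacet
 facet normal -0.340 0.204 -0.918
  outer loop
   vertex 2.4 1.4 0.4
   vertex 3.0 4.2 0.8
   vertex 3.0 0.6 0.0
  endloop
 endfacet
 facet normal -0.878 -0.272 -0.394
  outer loop
   vertex 2.4 1.4 0.4
   vertex 0.8 0.2 4.8
   vertex 0.4 3.8 3.2
  endloop
 endfacet
 facet normal -0.816 -0.408 -0.408
  outer loop
   vertex 2.4 1.4 0.4
   vertex 3.0 0.6 0.0
   vertex 0.8 0.2 4.8
  endloop
 endfacet
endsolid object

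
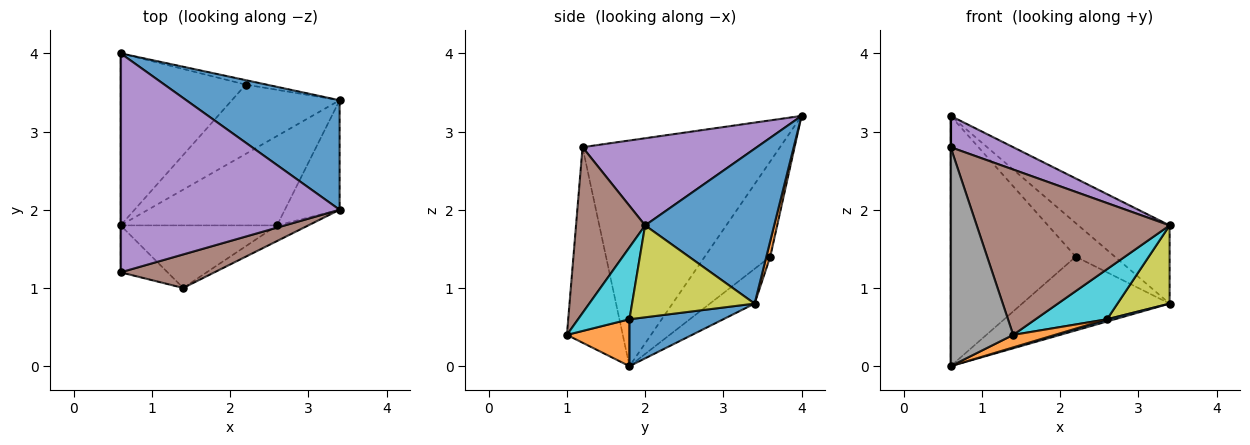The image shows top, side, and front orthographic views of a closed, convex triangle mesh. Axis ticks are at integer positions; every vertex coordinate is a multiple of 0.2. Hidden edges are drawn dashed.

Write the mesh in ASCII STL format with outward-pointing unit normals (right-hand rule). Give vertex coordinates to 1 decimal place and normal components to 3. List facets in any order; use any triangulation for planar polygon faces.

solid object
 facet normal 0.635 0.449 0.629
  outer loop
   vertex 3.4 2.0 1.8
   vertex 3.4 3.4 0.8
   vertex 0.6 4.0 3.2
  endloop
 endfacet
 facet normal 0.099 0.986 -0.132
  outer loop
   vertex 2.2 3.6 1.4
   vertex 0.6 4.0 3.2
   vertex 3.4 3.4 0.8
  endloop
 endfacet
 facet normal -0.396 0.757 -0.520
  outer loop
   vertex 2.2 3.6 1.4
   vertex 0.6 1.8 0.0
   vertex 0.6 4.0 3.2
  endloop
 endfacet
 facet normal -0.216 0.712 -0.669
  outer loop
   vertex 2.2 3.6 1.4
   vertex 3.4 3.4 0.8
   vertex 0.6 1.8 0.0
  endloop
 endfacet
 facet normal 0.367 -0.132 0.921
  outer loop
   vertex 0.6 1.2 2.8
   vertex 3.4 2.0 1.8
   vertex 0.6 4.0 3.2
  endloop
 endfacet
 facet normal 0.331 -0.925 0.187
  outer loop
   vertex 0.6 1.2 2.8
   vertex 1.4 1.0 0.4
   vertex 3.4 2.0 1.8
  endloop
 endfacet
 facet normal -1.000 0.000 0.000
  outer loop
   vertex 0.6 1.2 2.8
   vertex 0.6 4.0 3.2
   vertex 0.6 1.8 0.0
  endloop
 endfacet
 facet normal -0.658 -0.737 -0.158
  outer loop
   vertex 0.6 1.2 2.8
   vertex 0.6 1.8 0.0
   vertex 1.4 1.0 0.4
  endloop
 endfacet
 facet normal 0.807 -0.343 -0.481
  outer loop
   vertex 2.6 1.8 0.6
   vertex 3.4 3.4 0.8
   vertex 3.4 2.0 1.8
  endloop
 endfacet
 facet normal 0.566 -0.787 -0.246
  outer loop
   vertex 2.6 1.8 0.6
   vertex 3.4 2.0 1.8
   vertex 1.4 1.0 0.4
  endloop
 endfacet
 facet normal 0.287 -0.024 -0.958
  outer loop
   vertex 2.6 1.8 0.6
   vertex 0.6 1.8 0.0
   vertex 3.4 3.4 0.8
  endloop
 endfacet
 facet normal 0.282 -0.188 -0.941
  outer loop
   vertex 2.6 1.8 0.6
   vertex 1.4 1.0 0.4
   vertex 0.6 1.8 0.0
  endloop
 endfacet
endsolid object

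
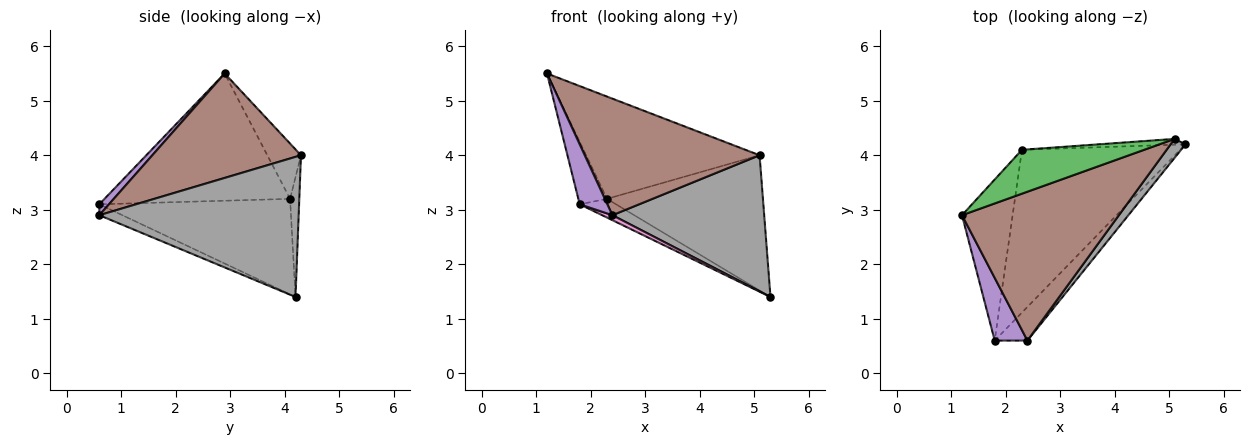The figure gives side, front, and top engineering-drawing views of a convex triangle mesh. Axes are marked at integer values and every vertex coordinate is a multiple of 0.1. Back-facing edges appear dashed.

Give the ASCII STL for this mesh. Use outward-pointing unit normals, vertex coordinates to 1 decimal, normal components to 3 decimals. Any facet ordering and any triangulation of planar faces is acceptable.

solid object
 facet normal -0.920 0.142 -0.366
  outer loop
   vertex 2.3 4.1 3.2
   vertex 1.8 0.6 3.1
   vertex 1.2 2.9 5.5
  endloop
 endfacet
 facet normal -0.514 0.098 -0.852
  outer loop
   vertex 2.3 4.1 3.2
   vertex 5.3 4.2 1.4
   vertex 1.8 0.6 3.1
  endloop
 endfacet
 facet normal -0.176 0.905 0.388
  outer loop
   vertex 2.3 4.1 3.2
   vertex 1.2 2.9 5.5
   vertex 5.1 4.3 4.0
  endloop
 endfacet
 facet normal -0.059 0.997 -0.043
  outer loop
   vertex 2.3 4.1 3.2
   vertex 5.1 4.3 4.0
   vertex 5.3 4.2 1.4
  endloop
 endfacet
 facet normal 0.234 -0.672 0.703
  outer loop
   vertex 2.4 0.6 2.9
   vertex 1.2 2.9 5.5
   vertex 1.8 0.6 3.1
  endloop
 endfacet
 facet normal 0.464 -0.546 0.697
  outer loop
   vertex 2.4 0.6 2.9
   vertex 5.1 4.3 4.0
   vertex 1.2 2.9 5.5
  endloop
 endfacet
 facet normal -0.313 -0.139 -0.939
  outer loop
   vertex 2.4 0.6 2.9
   vertex 1.8 0.6 3.1
   vertex 5.3 4.2 1.4
  endloop
 endfacet
 facet normal 0.793 -0.604 0.084
  outer loop
   vertex 2.4 0.6 2.9
   vertex 5.3 4.2 1.4
   vertex 5.1 4.3 4.0
  endloop
 endfacet
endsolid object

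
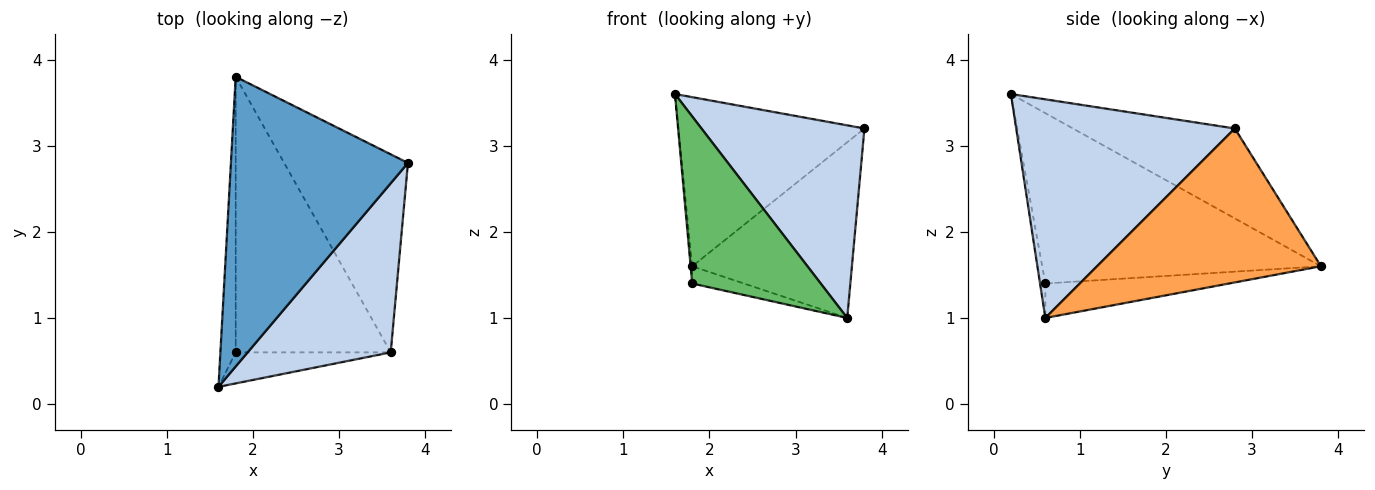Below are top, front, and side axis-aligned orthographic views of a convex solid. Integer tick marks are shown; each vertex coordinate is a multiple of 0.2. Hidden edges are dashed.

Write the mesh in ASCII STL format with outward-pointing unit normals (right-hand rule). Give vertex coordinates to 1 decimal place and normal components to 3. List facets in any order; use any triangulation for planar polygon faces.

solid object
 facet normal -0.402 0.462 0.791
  outer loop
   vertex 1.8 3.8 1.6
   vertex 1.6 0.2 3.6
   vertex 3.8 2.8 3.2
  endloop
 endfacet
 facet normal 0.710 -0.529 0.465
  outer loop
   vertex 3.6 0.6 1.0
   vertex 3.8 2.8 3.2
   vertex 1.6 0.2 3.6
  endloop
 endfacet
 facet normal 0.681 0.486 -0.548
  outer loop
   vertex 3.6 0.6 1.0
   vertex 1.8 3.8 1.6
   vertex 3.8 2.8 3.2
  endloop
 endfacet
 facet normal -0.996 0.006 -0.090
  outer loop
   vertex 1.8 0.6 1.4
   vertex 1.6 0.2 3.6
   vertex 1.8 3.8 1.6
  endloop
 endfacet
 facet normal -0.041 -0.982 -0.182
  outer loop
   vertex 1.8 0.6 1.4
   vertex 3.6 0.6 1.0
   vertex 1.6 0.2 3.6
  endloop
 endfacet
 facet normal -0.217 0.061 -0.974
  outer loop
   vertex 1.8 0.6 1.4
   vertex 1.8 3.8 1.6
   vertex 3.6 0.6 1.0
  endloop
 endfacet
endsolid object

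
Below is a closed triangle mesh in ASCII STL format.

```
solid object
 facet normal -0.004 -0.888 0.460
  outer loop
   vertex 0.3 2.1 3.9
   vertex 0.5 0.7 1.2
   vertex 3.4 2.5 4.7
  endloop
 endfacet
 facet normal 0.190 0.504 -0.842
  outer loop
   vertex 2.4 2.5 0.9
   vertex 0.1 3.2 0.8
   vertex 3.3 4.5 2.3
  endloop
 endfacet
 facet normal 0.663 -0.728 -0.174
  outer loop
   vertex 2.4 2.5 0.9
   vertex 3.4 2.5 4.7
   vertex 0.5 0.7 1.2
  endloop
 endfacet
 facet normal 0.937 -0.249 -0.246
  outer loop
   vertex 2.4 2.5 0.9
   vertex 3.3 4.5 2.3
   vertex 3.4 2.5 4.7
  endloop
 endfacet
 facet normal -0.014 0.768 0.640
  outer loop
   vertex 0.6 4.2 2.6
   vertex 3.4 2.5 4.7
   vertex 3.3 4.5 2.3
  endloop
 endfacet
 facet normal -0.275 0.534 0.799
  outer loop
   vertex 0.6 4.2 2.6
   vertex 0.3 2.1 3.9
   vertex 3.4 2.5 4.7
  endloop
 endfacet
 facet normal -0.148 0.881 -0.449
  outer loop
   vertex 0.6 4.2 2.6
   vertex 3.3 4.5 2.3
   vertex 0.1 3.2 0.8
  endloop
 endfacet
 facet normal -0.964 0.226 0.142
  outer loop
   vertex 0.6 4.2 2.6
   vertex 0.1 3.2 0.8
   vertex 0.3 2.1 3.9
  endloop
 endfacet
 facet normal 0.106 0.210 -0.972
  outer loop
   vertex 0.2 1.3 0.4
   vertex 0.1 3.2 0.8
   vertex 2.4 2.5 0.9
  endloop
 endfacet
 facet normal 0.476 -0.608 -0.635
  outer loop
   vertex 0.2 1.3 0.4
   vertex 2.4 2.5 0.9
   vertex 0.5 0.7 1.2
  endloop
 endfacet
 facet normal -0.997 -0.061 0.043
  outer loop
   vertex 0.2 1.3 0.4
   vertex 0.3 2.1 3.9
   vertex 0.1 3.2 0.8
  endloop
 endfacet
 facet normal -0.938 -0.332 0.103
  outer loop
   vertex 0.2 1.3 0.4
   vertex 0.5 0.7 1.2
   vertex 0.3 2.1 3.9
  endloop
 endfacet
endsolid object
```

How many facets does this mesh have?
12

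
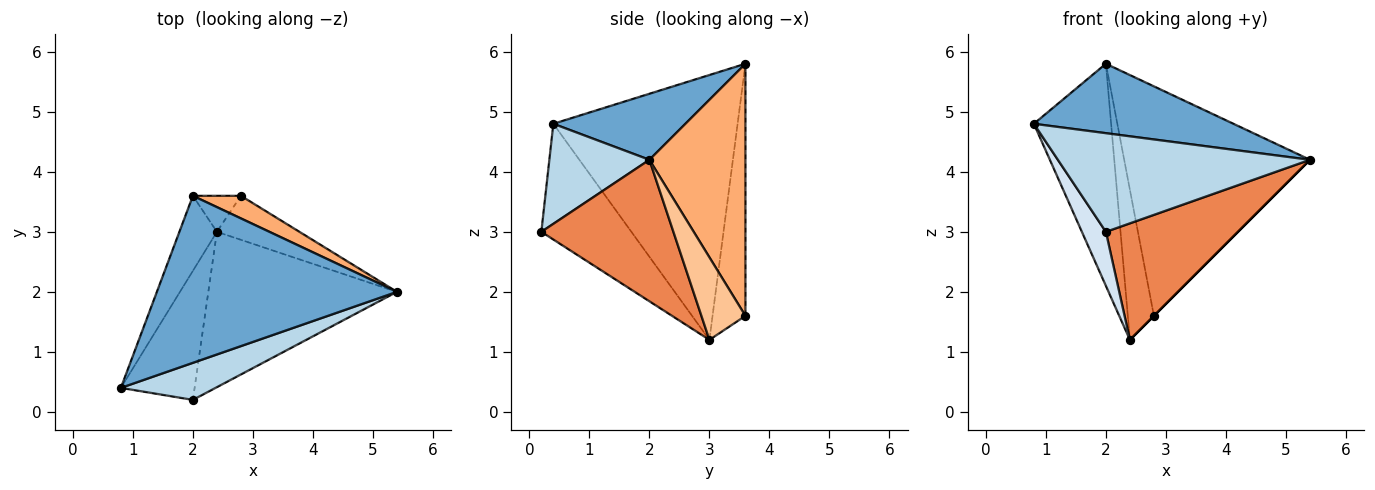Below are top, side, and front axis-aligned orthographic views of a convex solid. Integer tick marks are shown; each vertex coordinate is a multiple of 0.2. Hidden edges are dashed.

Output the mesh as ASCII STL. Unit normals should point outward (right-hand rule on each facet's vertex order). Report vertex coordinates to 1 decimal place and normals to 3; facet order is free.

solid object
 facet normal 0.246 -0.372 0.895
  outer loop
   vertex 2.0 3.6 5.8
   vertex 0.8 0.4 4.8
   vertex 5.4 2.0 4.2
  endloop
 endfacet
 facet normal -0.914 0.383 -0.130
  outer loop
   vertex 2.4 3.0 1.2
   vertex 0.8 0.4 4.8
   vertex 2.0 3.6 5.8
  endloop
 endfacet
 facet normal 0.348 -0.878 0.330
  outer loop
   vertex 2.0 0.2 3.0
   vertex 5.4 2.0 4.2
   vertex 0.8 0.4 4.8
  endloop
 endfacet
 facet normal -0.823 -0.219 -0.524
  outer loop
   vertex 2.0 0.2 3.0
   vertex 0.8 0.4 4.8
   vertex 2.4 3.0 1.2
  endloop
 endfacet
 facet normal 0.514 -0.514 -0.686
  outer loop
   vertex 2.0 0.2 3.0
   vertex 2.4 3.0 1.2
   vertex 5.4 2.0 4.2
  endloop
 endfacet
 facet normal 0.457 0.885 0.087
  outer loop
   vertex 2.8 3.6 1.6
   vertex 2.0 3.6 5.8
   vertex 5.4 2.0 4.2
  endloop
 endfacet
 facet normal 0.707 0.000 -0.707
  outer loop
   vertex 2.8 3.6 1.6
   vertex 5.4 2.0 4.2
   vertex 2.4 3.0 1.2
  endloop
 endfacet
 facet normal -0.775 0.615 -0.148
  outer loop
   vertex 2.8 3.6 1.6
   vertex 2.4 3.0 1.2
   vertex 2.0 3.6 5.8
  endloop
 endfacet
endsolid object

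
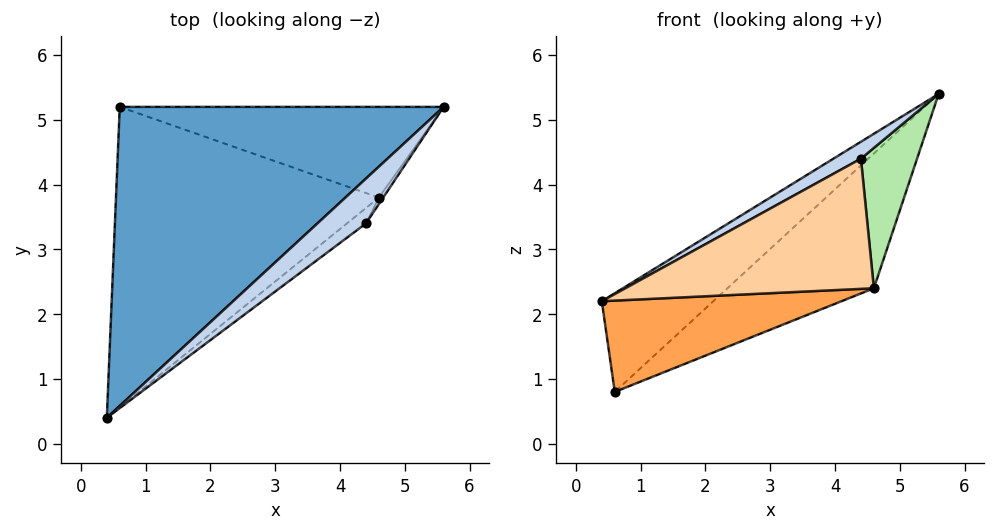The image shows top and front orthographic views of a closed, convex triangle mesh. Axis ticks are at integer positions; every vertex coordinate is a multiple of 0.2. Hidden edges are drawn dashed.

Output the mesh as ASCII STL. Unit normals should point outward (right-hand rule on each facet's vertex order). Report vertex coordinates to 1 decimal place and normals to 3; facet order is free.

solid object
 facet normal -0.658 0.236 0.715
  outer loop
   vertex 0.6 5.2 0.8
   vertex 0.4 0.4 2.2
   vertex 5.6 5.2 5.4
  endloop
 endfacet
 facet normal -0.242 -0.343 0.908
  outer loop
   vertex 4.4 3.4 4.4
   vertex 5.6 5.2 5.4
   vertex 0.4 0.4 2.2
  endloop
 endfacet
 facet normal 0.270 -0.280 -0.921
  outer loop
   vertex 4.6 3.8 2.4
   vertex 0.4 0.4 2.2
   vertex 0.6 5.2 0.8
  endloop
 endfacet
 facet normal 0.629 -0.772 -0.091
  outer loop
   vertex 4.6 3.8 2.4
   vertex 4.4 3.4 4.4
   vertex 0.4 0.4 2.2
  endloop
 endfacet
 facet normal 0.457 0.738 -0.497
  outer loop
   vertex 4.6 3.8 2.4
   vertex 0.6 5.2 0.8
   vertex 5.6 5.2 5.4
  endloop
 endfacet
 facet normal 0.838 -0.545 -0.025
  outer loop
   vertex 4.6 3.8 2.4
   vertex 5.6 5.2 5.4
   vertex 4.4 3.4 4.4
  endloop
 endfacet
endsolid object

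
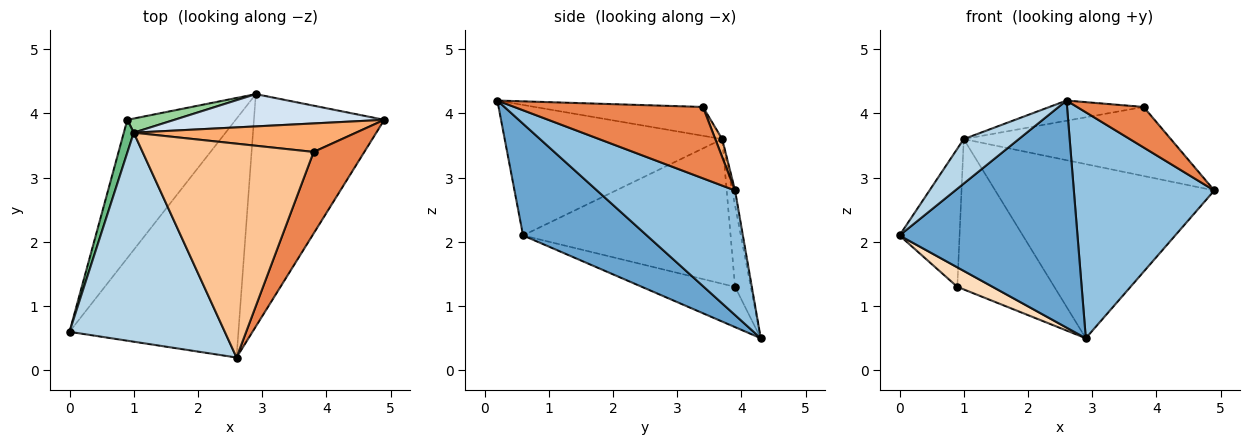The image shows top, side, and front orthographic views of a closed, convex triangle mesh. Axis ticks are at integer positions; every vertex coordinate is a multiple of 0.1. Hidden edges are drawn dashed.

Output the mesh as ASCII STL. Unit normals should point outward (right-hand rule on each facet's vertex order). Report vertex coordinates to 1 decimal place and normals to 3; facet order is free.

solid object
 facet normal 0.432 -0.621 -0.654
  outer loop
   vertex 2.9 4.3 0.5
   vertex 2.6 0.2 4.2
   vertex 0.0 0.6 2.1
  endloop
 endfacet
 facet normal 0.565 -0.575 -0.591
  outer loop
   vertex 2.9 4.3 0.5
   vertex 4.9 3.9 2.8
   vertex 2.6 0.2 4.2
  endloop
 endfacet
 facet normal -0.635 -0.161 0.756
  outer loop
   vertex 1.0 3.7 3.6
   vertex 0.0 0.6 2.1
   vertex 2.6 0.2 4.2
  endloop
 endfacet
 facet normal -0.013 0.983 0.182
  outer loop
   vertex 1.0 3.7 3.6
   vertex 4.9 3.9 2.8
   vertex 2.9 4.3 0.5
  endloop
 endfacet
 facet normal 0.783 -0.276 0.557
  outer loop
   vertex 3.8 3.4 4.1
   vertex 2.6 0.2 4.2
   vertex 4.9 3.9 2.8
  endloop
 endfacet
 facet normal 0.031 0.924 0.381
  outer loop
   vertex 3.8 3.4 4.1
   vertex 4.9 3.9 2.8
   vertex 1.0 3.7 3.6
  endloop
 endfacet
 facet normal -0.165 0.093 0.982
  outer loop
   vertex 3.8 3.4 4.1
   vertex 1.0 3.7 3.6
   vertex 2.6 0.2 4.2
  endloop
 endfacet
 facet normal -0.345 -0.131 -0.929
  outer loop
   vertex 0.9 3.9 1.3
   vertex 2.9 4.3 0.5
   vertex 0.0 0.6 2.1
  endloop
 endfacet
 facet normal -0.959 0.277 0.066
  outer loop
   vertex 0.9 3.9 1.3
   vertex 0.0 0.6 2.1
   vertex 1.0 3.7 3.6
  endloop
 endfacet
 facet normal -0.160 0.983 0.092
  outer loop
   vertex 0.9 3.9 1.3
   vertex 1.0 3.7 3.6
   vertex 2.9 4.3 0.5
  endloop
 endfacet
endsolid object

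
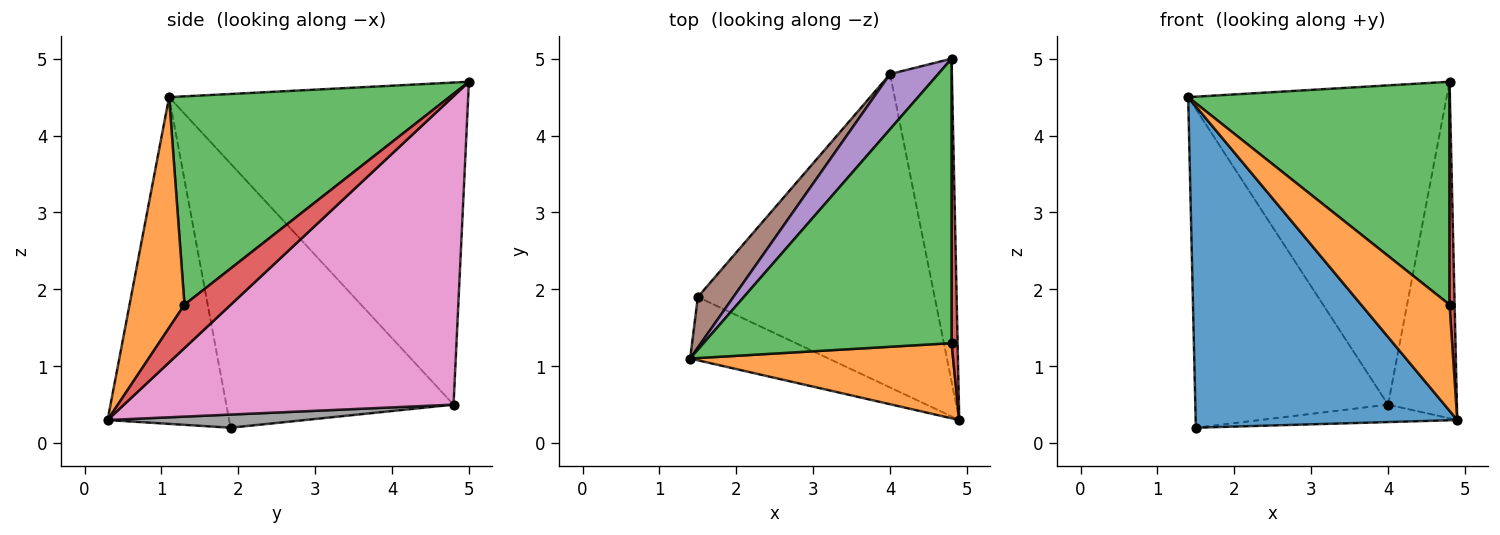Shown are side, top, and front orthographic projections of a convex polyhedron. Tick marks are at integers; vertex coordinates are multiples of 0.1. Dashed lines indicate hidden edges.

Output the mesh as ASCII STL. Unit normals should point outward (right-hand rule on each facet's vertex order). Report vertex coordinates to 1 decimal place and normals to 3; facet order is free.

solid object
 facet normal -0.415 -0.893 -0.176
  outer loop
   vertex 1.5 1.9 0.2
   vertex 4.9 0.3 0.3
   vertex 1.4 1.1 4.5
  endloop
 endfacet
 facet normal 0.452 -0.728 0.515
  outer loop
   vertex 4.8 1.3 1.8
   vertex 1.4 1.1 4.5
   vertex 4.9 0.3 0.3
  endloop
 endfacet
 facet normal 0.552 -0.515 0.656
  outer loop
   vertex 4.8 1.3 1.8
   vertex 4.8 5.0 4.7
   vertex 1.4 1.1 4.5
  endloop
 endfacet
 facet normal 0.985 -0.108 0.137
  outer loop
   vertex 4.8 1.3 1.8
   vertex 4.9 0.3 0.3
   vertex 4.8 5.0 4.7
  endloop
 endfacet
 facet normal -0.752 0.650 0.112
  outer loop
   vertex 4.0 4.8 0.5
   vertex 1.4 1.1 4.5
   vertex 4.8 5.0 4.7
  endloop
 endfacet
 facet normal -0.759 0.643 0.102
  outer loop
   vertex 4.0 4.8 0.5
   vertex 1.5 1.9 0.2
   vertex 1.4 1.1 4.5
  endloop
 endfacet
 facet normal 0.961 0.201 -0.193
  outer loop
   vertex 4.0 4.8 0.5
   vertex 4.8 5.0 4.7
   vertex 4.9 0.3 0.3
  endloop
 endfacet
 facet normal 0.055 0.055 -0.997
  outer loop
   vertex 4.0 4.8 0.5
   vertex 4.9 0.3 0.3
   vertex 1.5 1.9 0.2
  endloop
 endfacet
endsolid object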